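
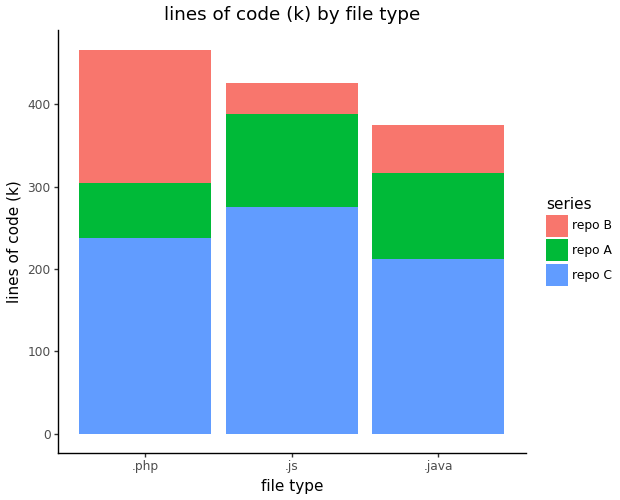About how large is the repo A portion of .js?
≈ 100

repo A top ≈ 400, bottom ≈ 300; segment ≈ 100.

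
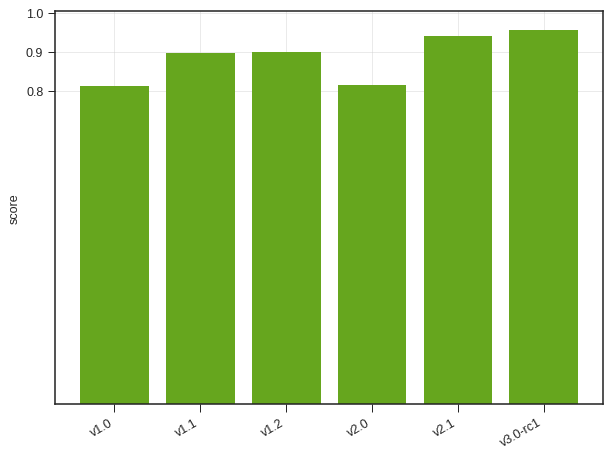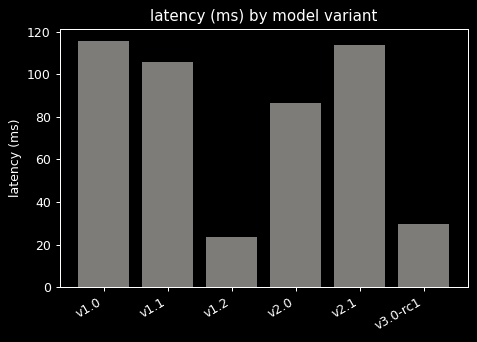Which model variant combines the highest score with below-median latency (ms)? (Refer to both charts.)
v3.0-rc1

Chart 2 median latency (ms) ≈ 100; below-median model variants: v1.2, v2.0, v3.0-rc1. Among those, v3.0-rc1 has the highest score (≈ 1).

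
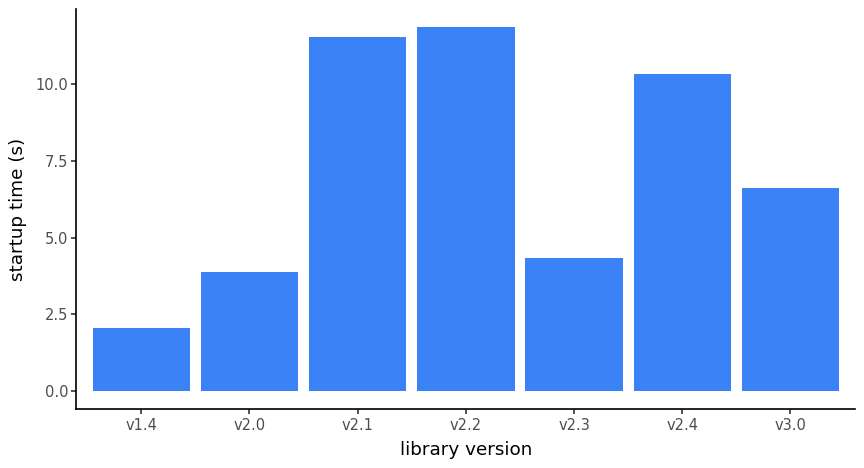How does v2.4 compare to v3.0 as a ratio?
≈ 1.43×

v2.4 ≈ 10, v3.0 ≈ 7; 10/7 ≈ 1.43.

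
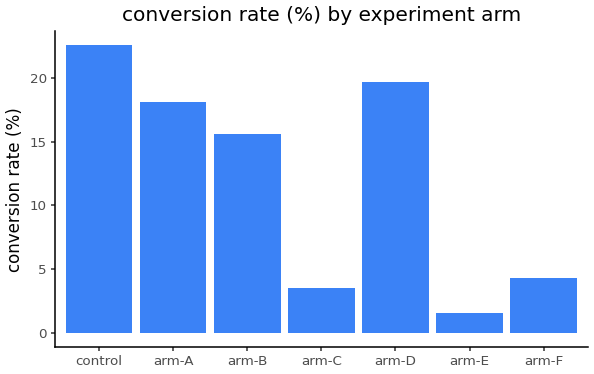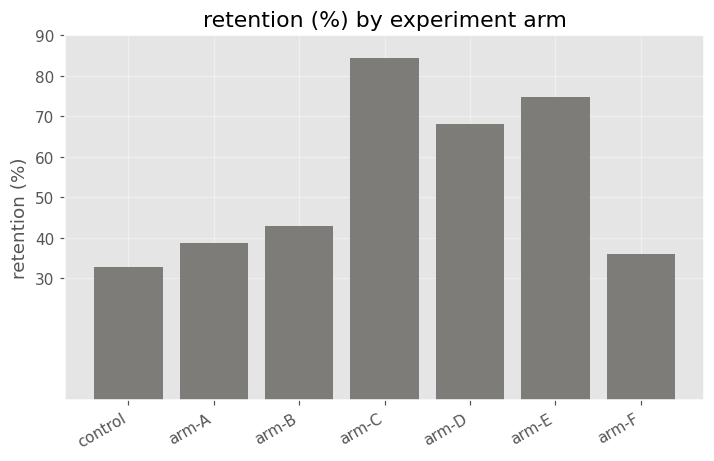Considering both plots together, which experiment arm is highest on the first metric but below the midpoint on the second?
Chart 2 median retention (%) ≈ 40; below-median experiment arms: control, arm-A, arm-F. Among those, control has the highest conversion rate (%) (≈ 25).

control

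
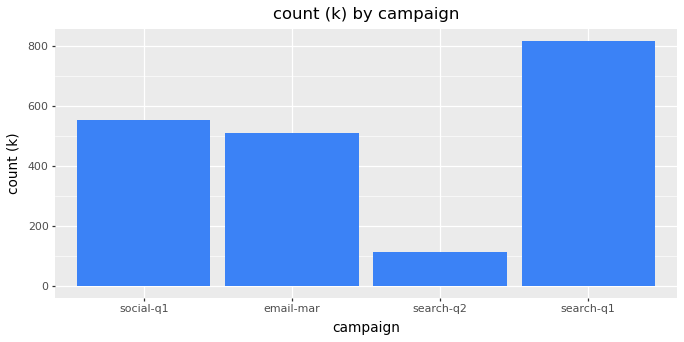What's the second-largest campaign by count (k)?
social-q1

Top 3: search-q1 ≈ 800, social-q1 ≈ 600, email-mar ≈ 500.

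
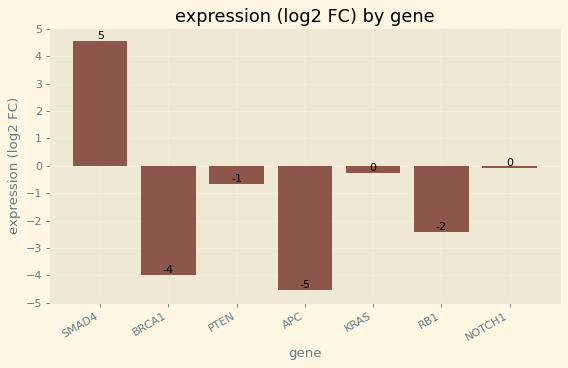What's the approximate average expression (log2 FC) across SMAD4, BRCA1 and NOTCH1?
≈ 0

(5 + -4 + 0) / 3 ≈ 0.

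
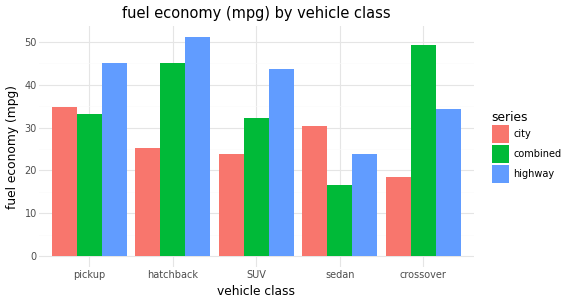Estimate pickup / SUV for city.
pickup ≈ 35, SUV ≈ 25; 35/25 ≈ 1.4.

≈ 1.4×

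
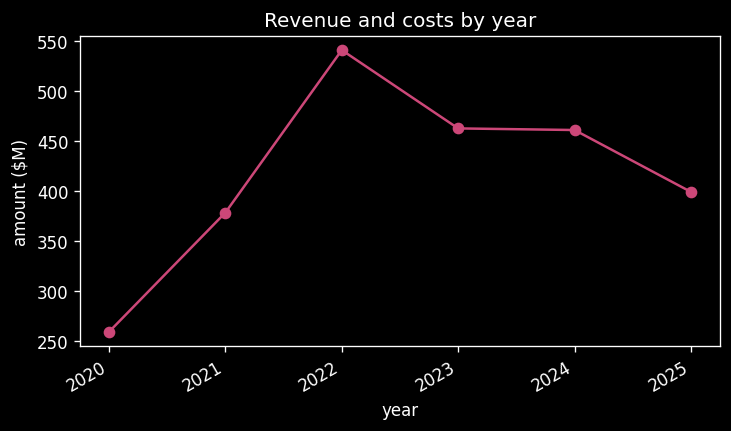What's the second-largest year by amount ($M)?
2023

Top 3: 2022 ≈ 550, 2023 ≈ 475, 2024 ≈ 450.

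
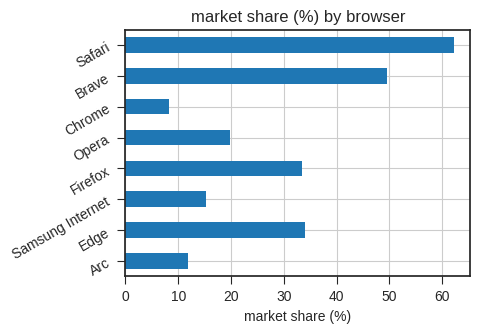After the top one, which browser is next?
Brave

Top 3: Safari ≈ 60, Brave ≈ 50, Edge ≈ 30.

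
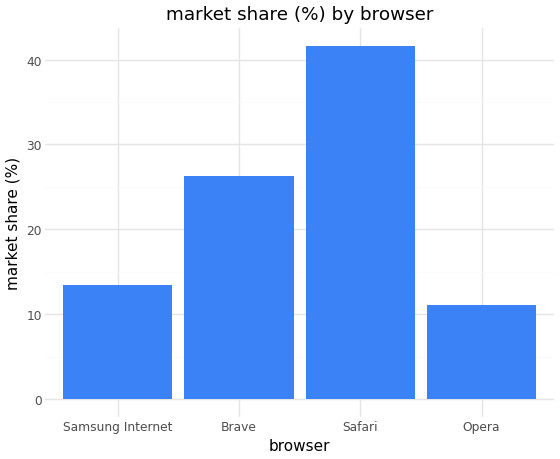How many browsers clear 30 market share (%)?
Above 30: Safari.

1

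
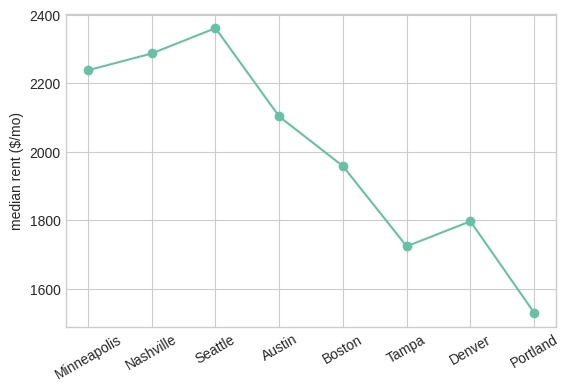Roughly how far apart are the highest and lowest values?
Max Seattle ≈ 2400, min Portland ≈ 1500; range ≈ 900.

≈ 900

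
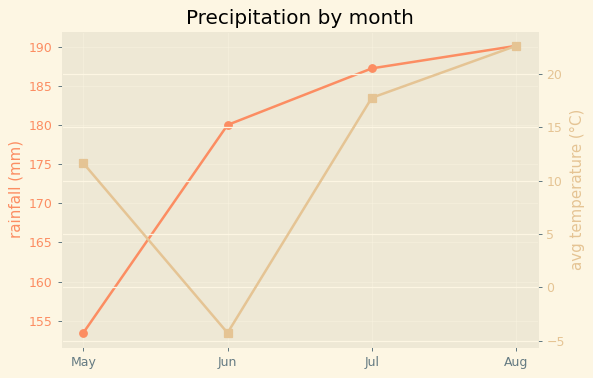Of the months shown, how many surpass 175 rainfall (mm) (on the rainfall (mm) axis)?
3

Above 175: Jun, Jul, Aug.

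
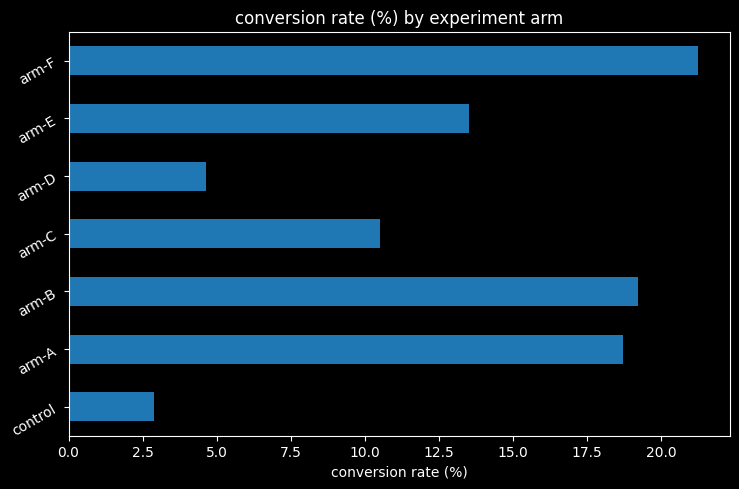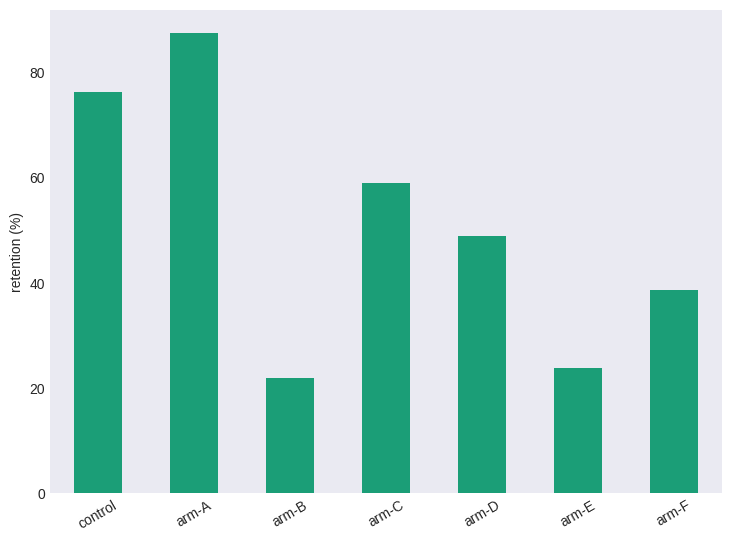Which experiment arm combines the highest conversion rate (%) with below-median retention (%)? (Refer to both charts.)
Chart 2 median retention (%) ≈ 50; below-median experiment arms: arm-B, arm-E, arm-F. Among those, arm-F has the highest conversion rate (%) (≈ 22).

arm-F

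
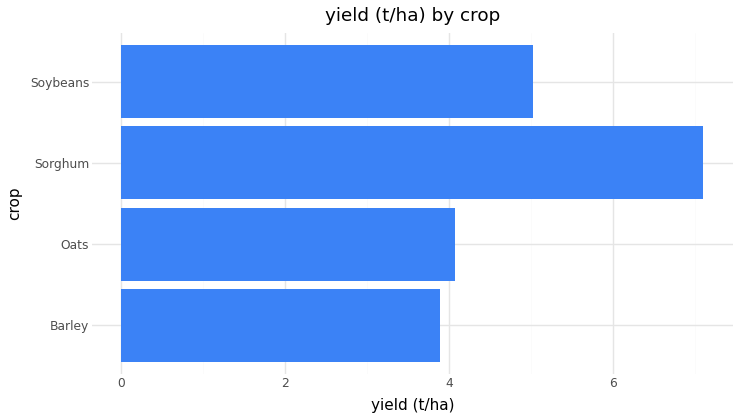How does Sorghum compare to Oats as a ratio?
≈ 1.75×

Sorghum ≈ 7, Oats ≈ 4; 7/4 ≈ 1.75.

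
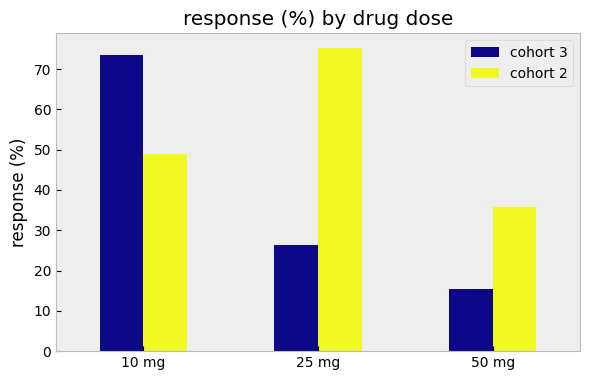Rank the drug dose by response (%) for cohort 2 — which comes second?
10 mg

Top 3 for cohort 2: 25 mg ≈ 80, 10 mg ≈ 50, 50 mg ≈ 40.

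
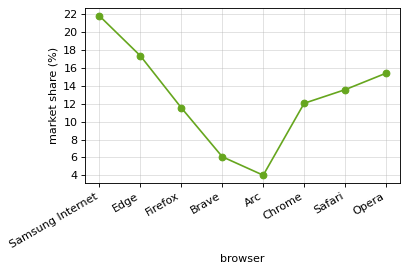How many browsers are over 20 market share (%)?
1

Above 20: Samsung Internet.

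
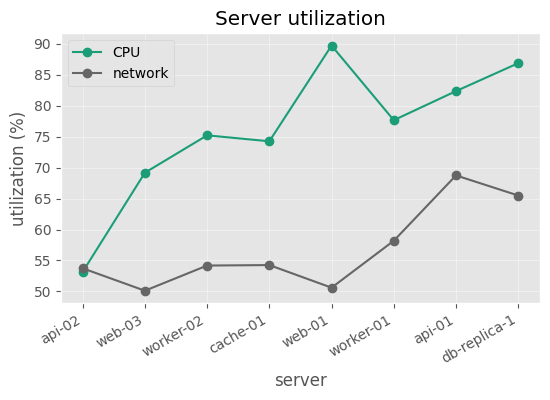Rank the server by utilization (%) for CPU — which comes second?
db-replica-1

Top 3 for CPU: web-01 ≈ 90, db-replica-1 ≈ 85, api-01 ≈ 80.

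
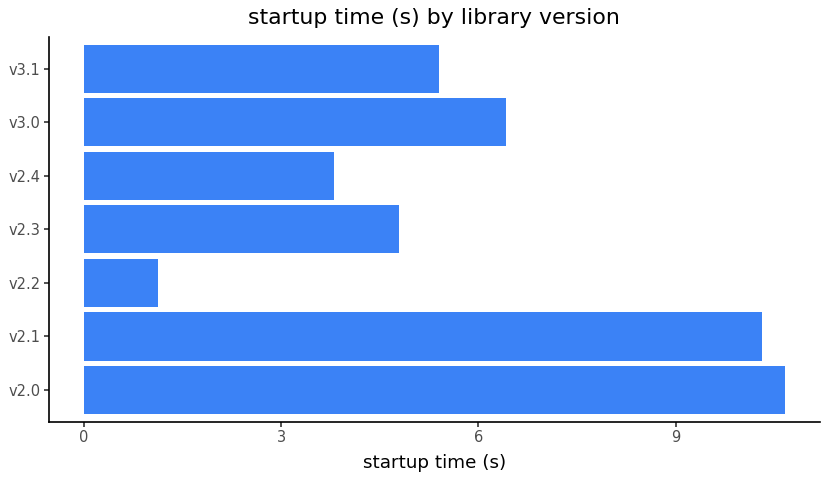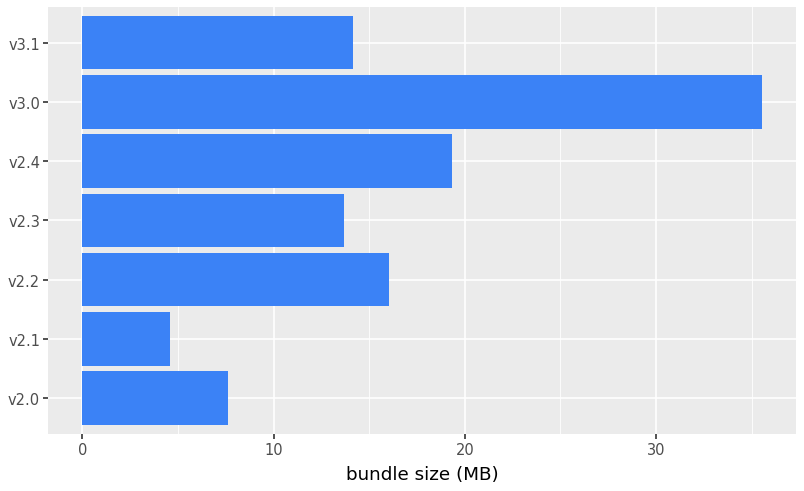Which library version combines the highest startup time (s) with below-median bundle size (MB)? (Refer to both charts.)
Chart 2 median bundle size (MB) ≈ 15; below-median library versions: v2.0, v2.1, v2.3. Among those, v2.0 has the highest startup time (s) (≈ 11).

v2.0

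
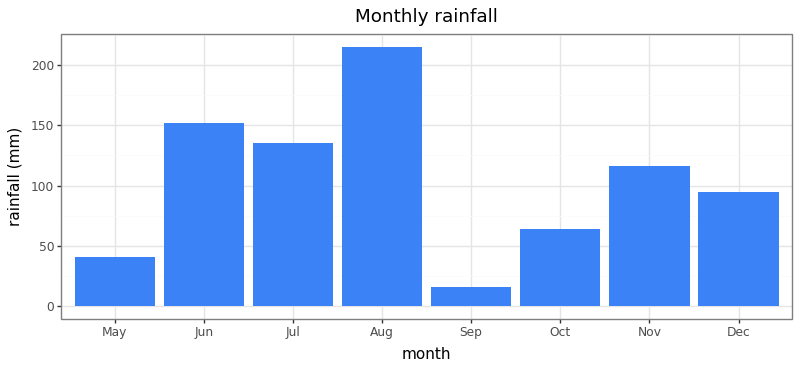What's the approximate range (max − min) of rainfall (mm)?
≈ 200

Max Aug ≈ 220, min Sep ≈ 20; range ≈ 200.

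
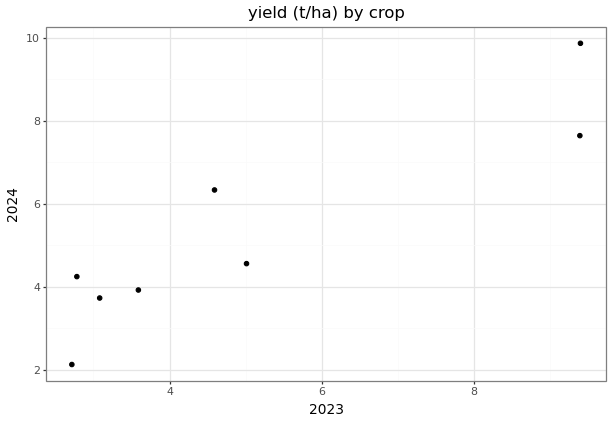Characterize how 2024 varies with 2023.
positive, strong

Points are positively correlated; strong (|r| ≈ 0.9).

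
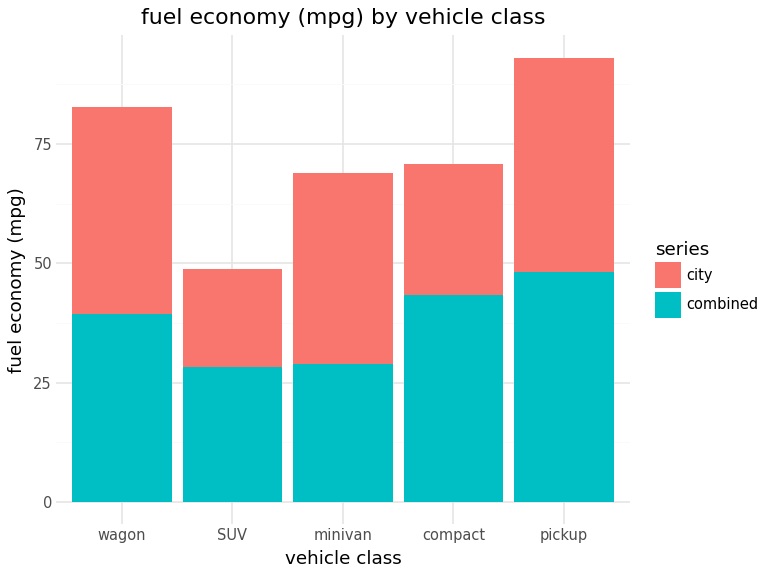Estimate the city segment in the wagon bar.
≈ 40

city top ≈ 80, bottom ≈ 40; segment ≈ 40.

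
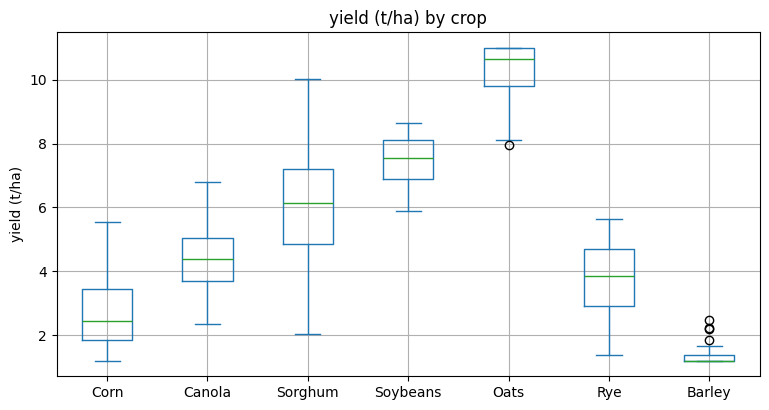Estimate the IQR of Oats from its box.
Q3 ≈ 11, Q1 ≈ 10; IQR ≈ 1.

≈ 1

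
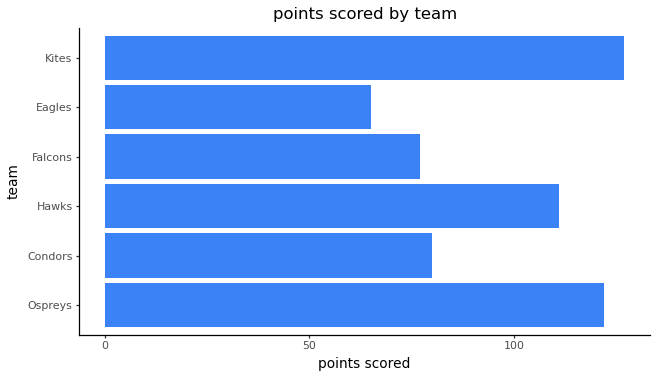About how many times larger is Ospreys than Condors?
Ospreys ≈ 120, Condors ≈ 80; 120/80 ≈ 1.5.

≈ 1.5×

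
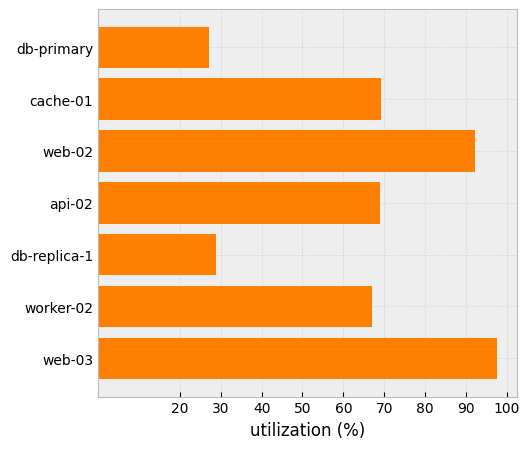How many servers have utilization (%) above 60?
5

Above 60: cache-01, web-02, api-02, worker-02, web-03.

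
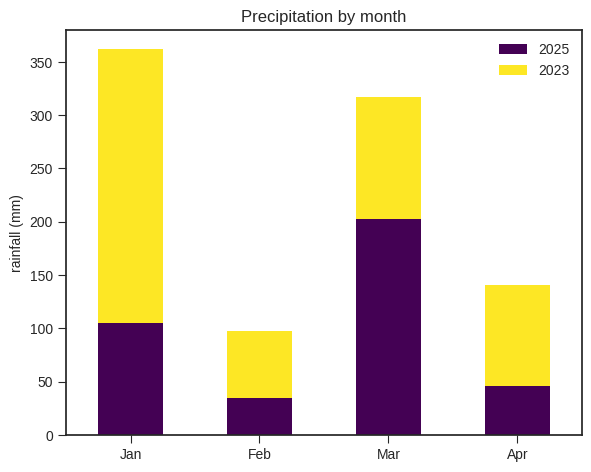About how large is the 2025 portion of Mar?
≈ 200

2025 top ≈ 200, bottom ≈ 0; segment ≈ 200.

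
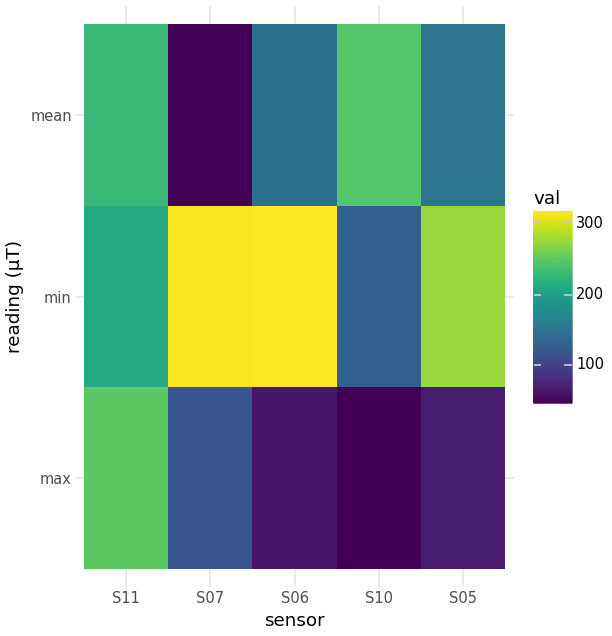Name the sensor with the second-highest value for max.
Top 3 for max: S11 ≈ 250, S07 ≈ 125, S05 ≈ 75.

S07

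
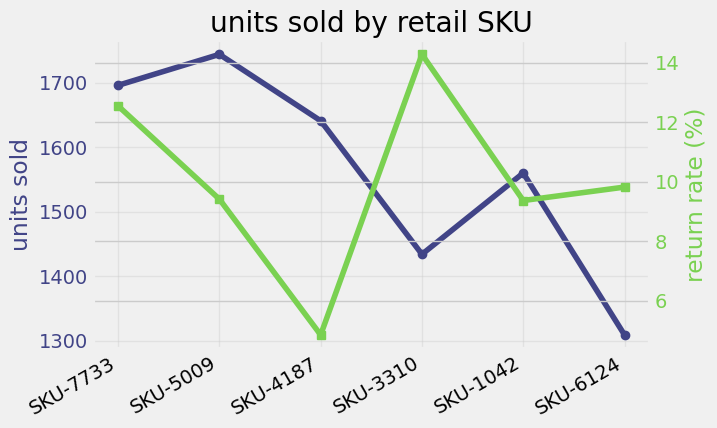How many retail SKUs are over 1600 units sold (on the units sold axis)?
3

Above 1600: SKU-7733, SKU-5009, SKU-4187.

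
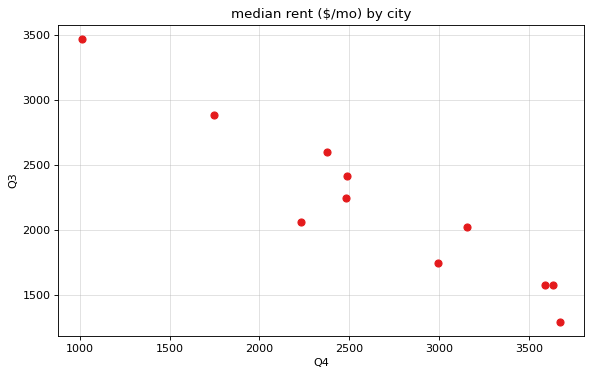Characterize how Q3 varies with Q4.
negative, strong

Points are negatively correlated; strong (|r| ≈ 1.0).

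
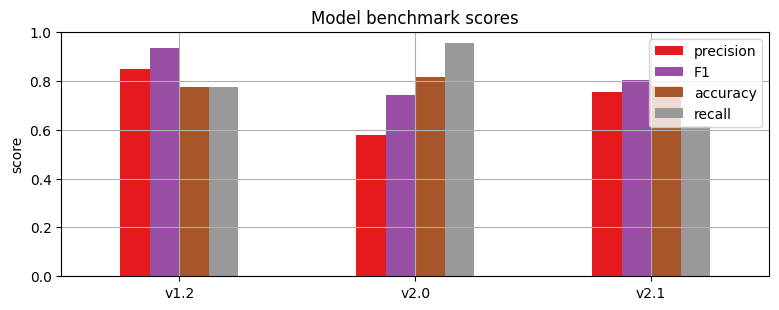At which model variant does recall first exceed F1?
v1.2: recall ≈ 0.8 vs F1 ≈ 0.9 (not yet); v2.0: recall ≈ 1.0 vs F1 ≈ 0.7 (first crossover).

v2.0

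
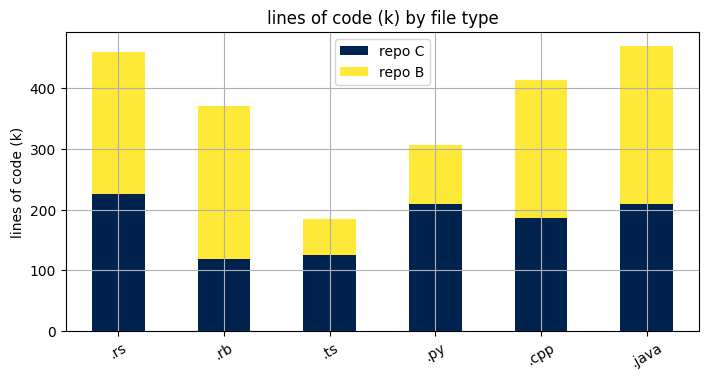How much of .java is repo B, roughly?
repo B top ≈ 450, bottom ≈ 200; segment ≈ 250.

≈ 250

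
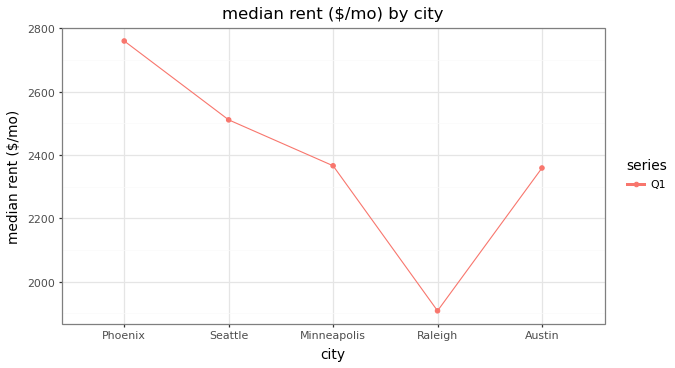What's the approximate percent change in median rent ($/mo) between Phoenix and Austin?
Phoenix ≈ 2800, Austin ≈ 2400; (2400 − 2800) / 2800 ≈ -14.3%.

≈ -14.3%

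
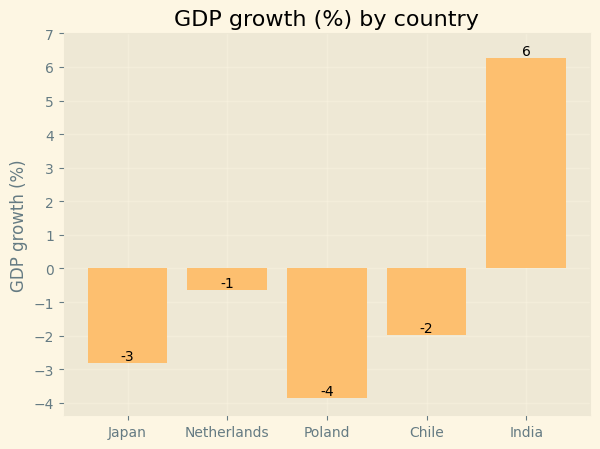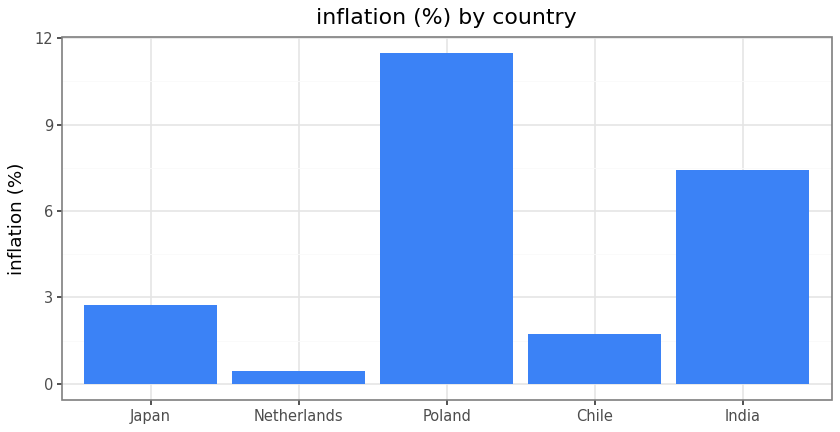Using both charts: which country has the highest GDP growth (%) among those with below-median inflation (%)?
Netherlands

Chart 2 median inflation (%) ≈ 2; below-median countries: Netherlands, Chile. Among those, Netherlands has the highest GDP growth (%) (≈ -1).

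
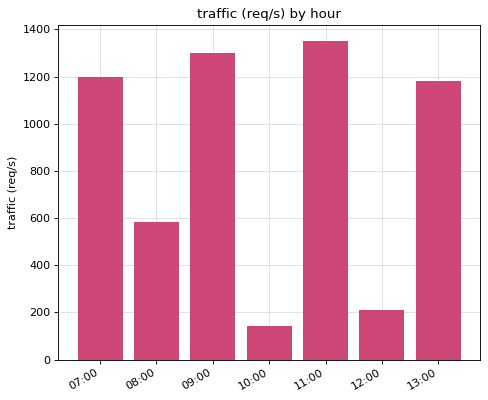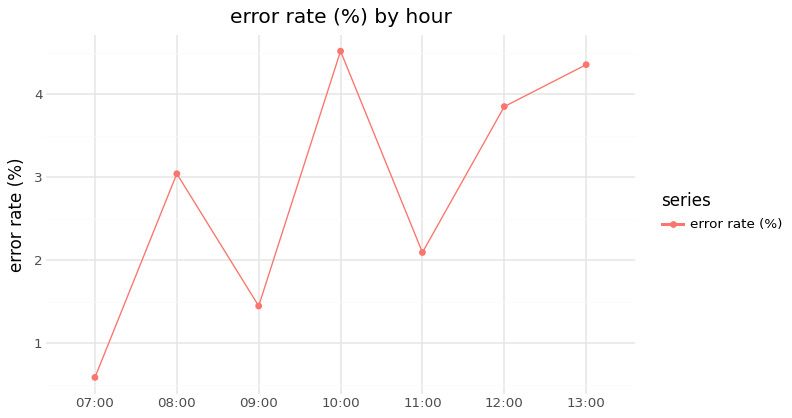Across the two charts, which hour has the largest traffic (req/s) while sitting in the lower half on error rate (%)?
Chart 2 median error rate (%) ≈ 3; below-median hours: 07:00, 09:00, 11:00. Among those, 11:00 has the highest traffic (req/s) (≈ 1400).

11:00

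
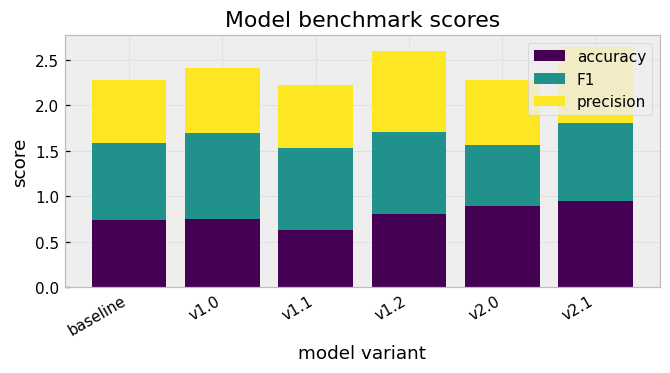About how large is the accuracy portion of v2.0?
accuracy top ≈ 1.0, bottom ≈ 0.0; segment ≈ 1.0.

≈ 1.0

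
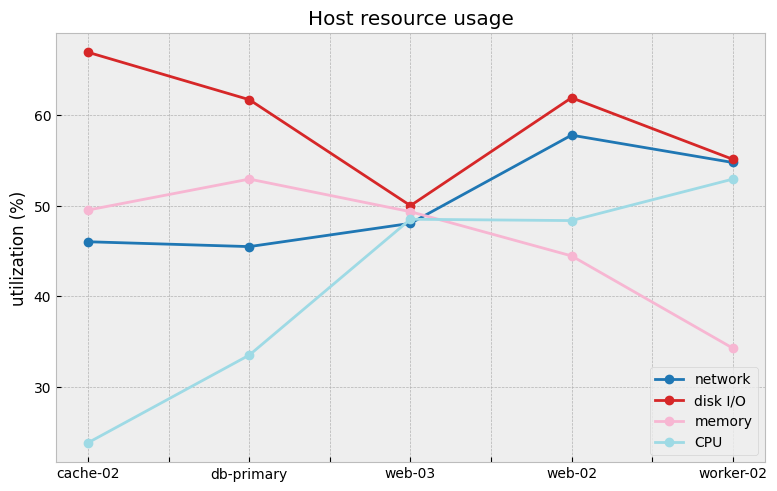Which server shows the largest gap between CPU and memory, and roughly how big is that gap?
cache-02, ≈ 25 %

cache-02: CPU ≈ 25, memory ≈ 50 → gap ≈ 25. Next-largest (db-primary) is only ≈ 20.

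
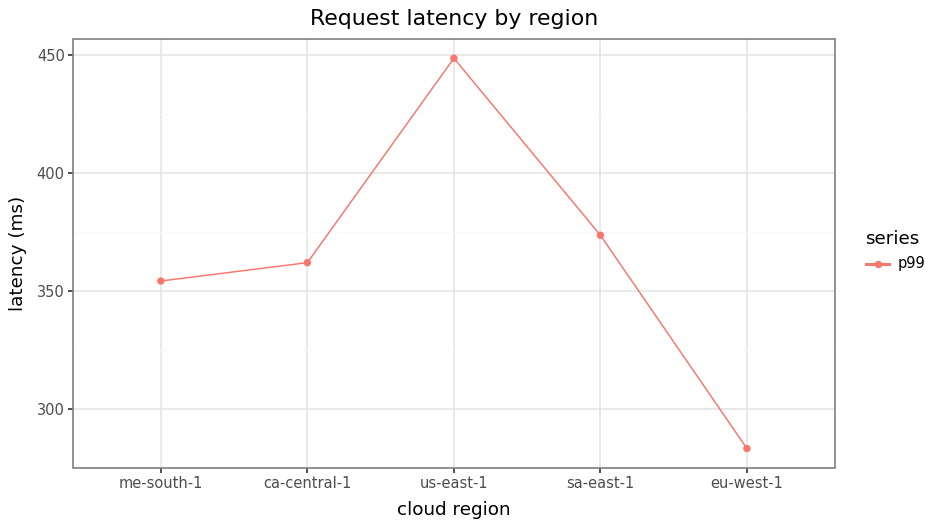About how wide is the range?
Max us-east-1 ≈ 440, min eu-west-1 ≈ 280; range ≈ 160.

≈ 160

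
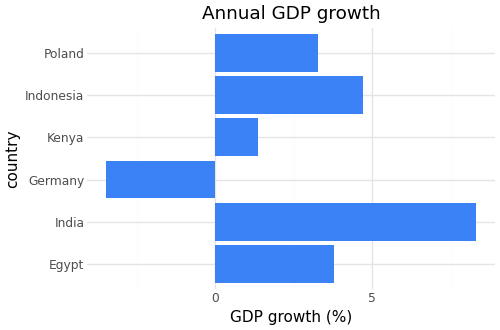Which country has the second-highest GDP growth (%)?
Indonesia

Top 3: India ≈ 8, Indonesia ≈ 5, Egypt ≈ 4.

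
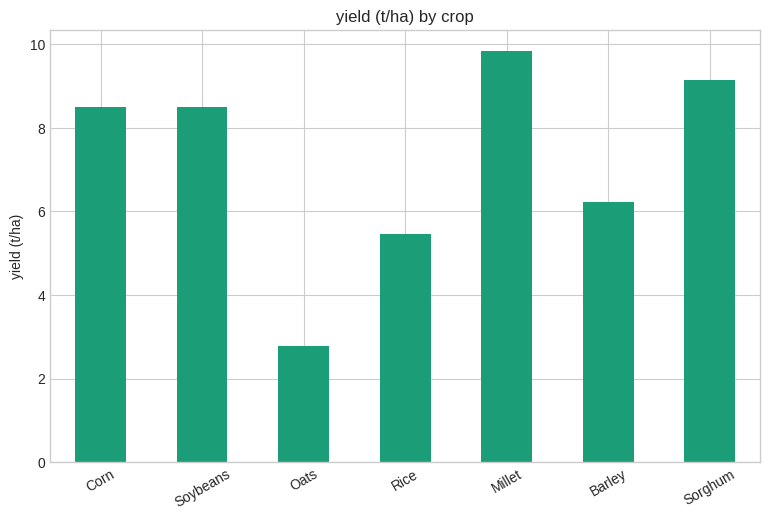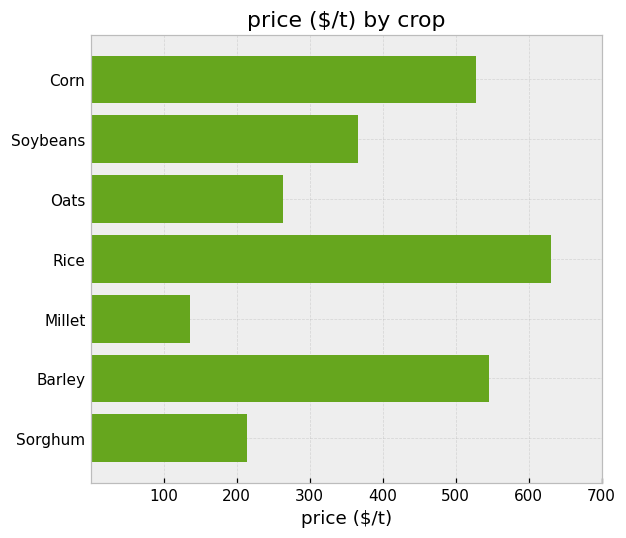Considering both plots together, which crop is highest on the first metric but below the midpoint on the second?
Millet

Chart 2 median price ($/t) ≈ 400; below-median crops: Oats, Millet, Sorghum. Among those, Millet has the highest yield (t/ha) (≈ 10).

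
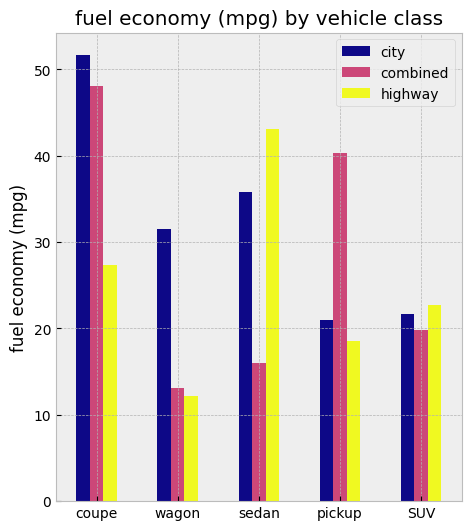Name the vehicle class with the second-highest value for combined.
pickup

Top 3 for combined: coupe ≈ 50, pickup ≈ 40, SUV ≈ 20.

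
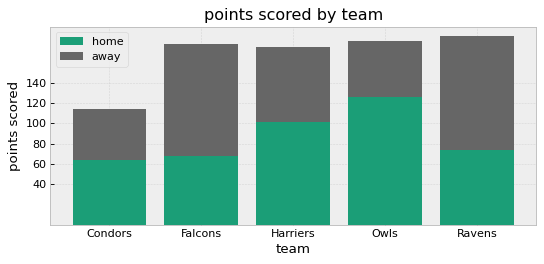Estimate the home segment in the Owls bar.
home top ≈ 120, bottom ≈ 0; segment ≈ 120.

≈ 120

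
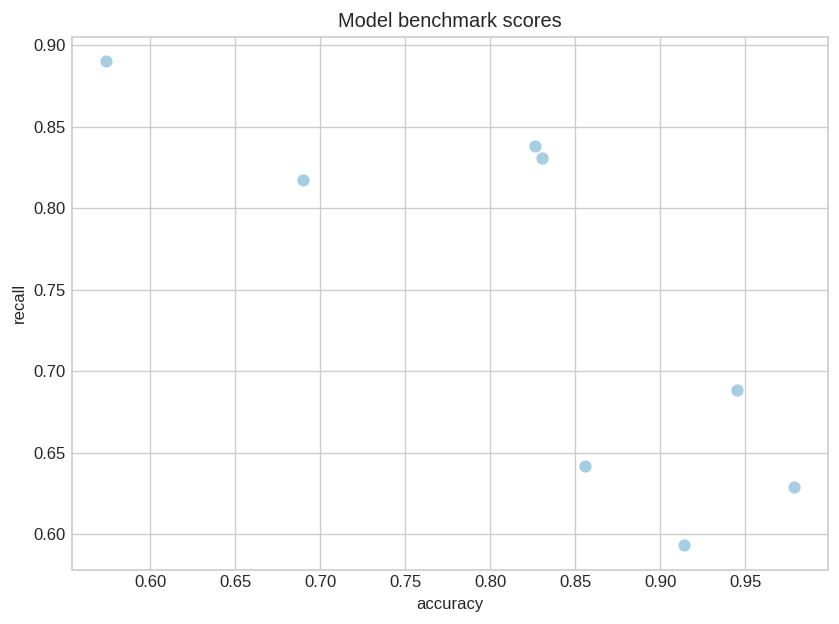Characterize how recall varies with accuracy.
negative, strong

Points are negatively correlated; strong (|r| ≈ 0.8).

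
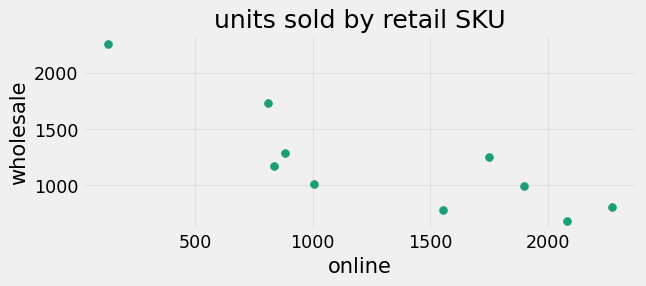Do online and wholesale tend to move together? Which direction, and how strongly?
Points are negatively correlated; strong (|r| ≈ 0.8).

negative, strong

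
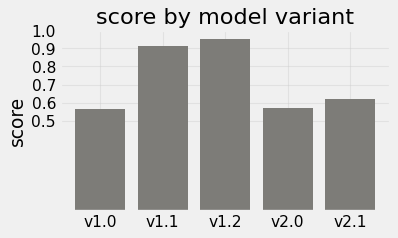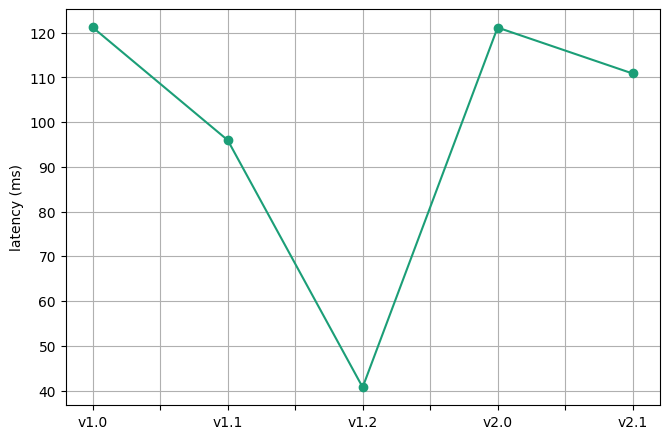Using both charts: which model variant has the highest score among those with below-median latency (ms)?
v1.2

Chart 2 median latency (ms) ≈ 120; below-median model variants: v1.1, v1.2. Among those, v1.2 has the highest score (≈ 1).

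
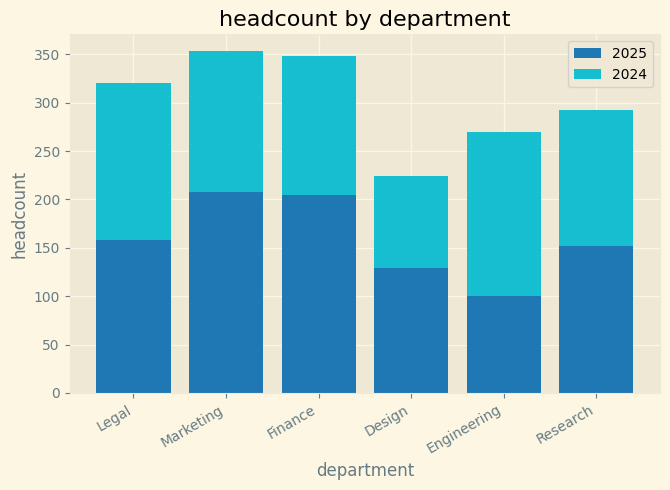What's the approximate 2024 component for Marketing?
≈ 150

2024 top ≈ 350, bottom ≈ 200; segment ≈ 150.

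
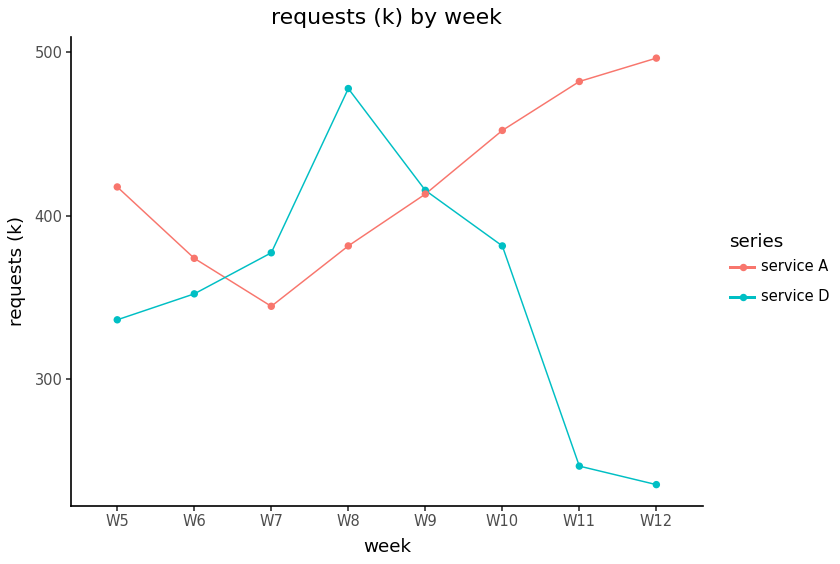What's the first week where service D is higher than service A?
W7

W6: service D ≈ 350 vs service A ≈ 375 (not yet); W7: service D ≈ 375 vs service A ≈ 350 (first crossover).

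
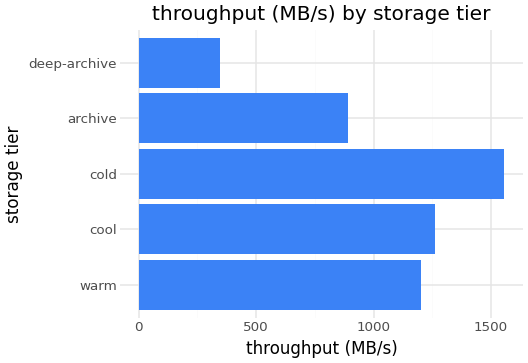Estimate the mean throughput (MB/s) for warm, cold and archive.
(1200 + 1600 + 800) / 3 ≈ 1200.

≈ 1200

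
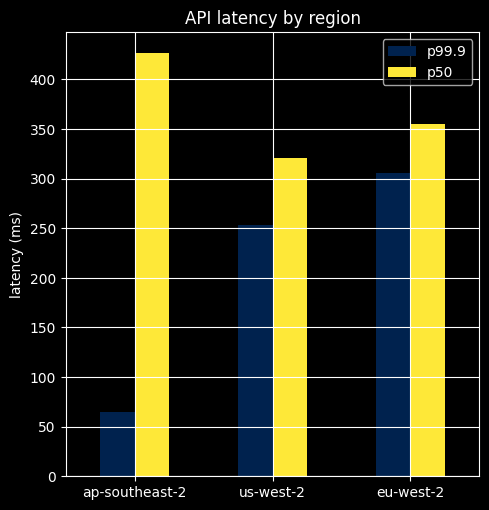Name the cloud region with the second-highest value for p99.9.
Top 3 for p99.9: eu-west-2 ≈ 300, us-west-2 ≈ 250, ap-southeast-2 ≈ 50.

us-west-2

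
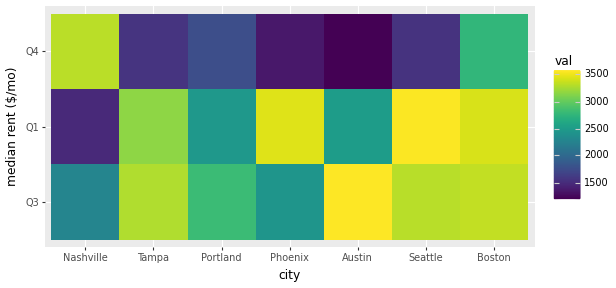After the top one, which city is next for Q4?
Boston

Top 3 for Q4: Nashville ≈ 3400, Boston ≈ 2800, Portland ≈ 1800.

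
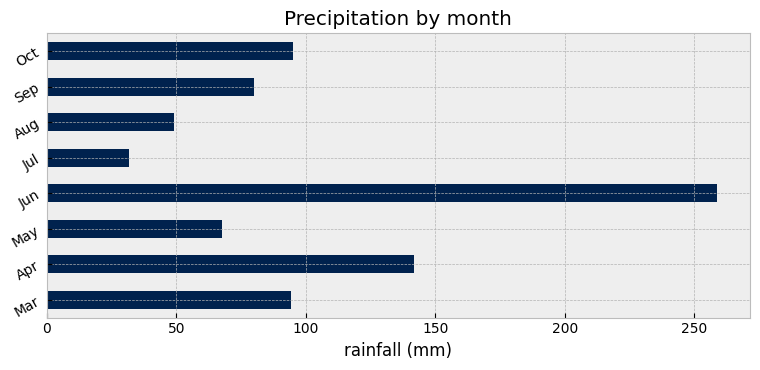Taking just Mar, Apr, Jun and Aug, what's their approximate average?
(100 + 150 + 250 + 50) / 4 ≈ 138.

≈ 138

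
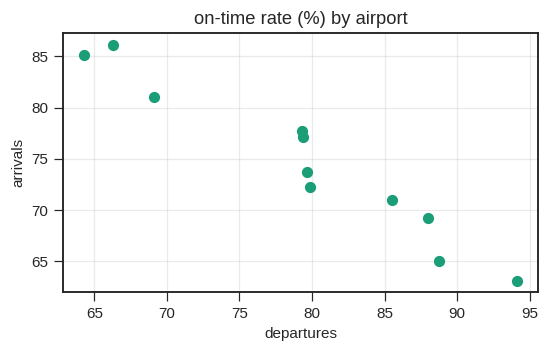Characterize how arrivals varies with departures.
negative, strong

Points are negatively correlated; strong (|r| ≈ 1.0).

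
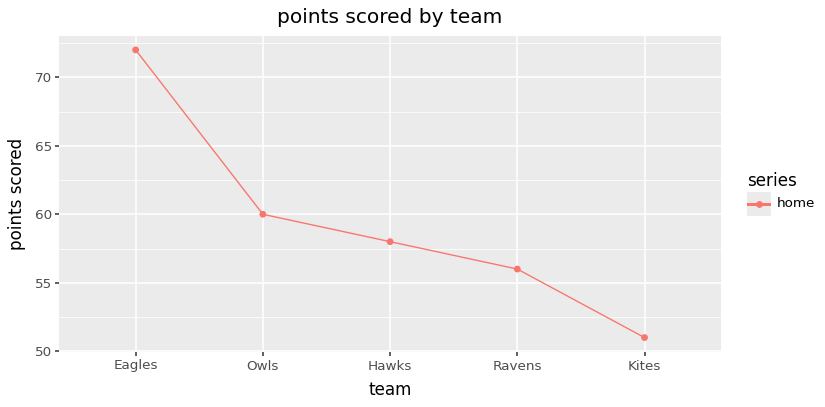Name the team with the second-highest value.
Top 3: Eagles ≈ 72, Owls ≈ 60, Hawks ≈ 58.

Owls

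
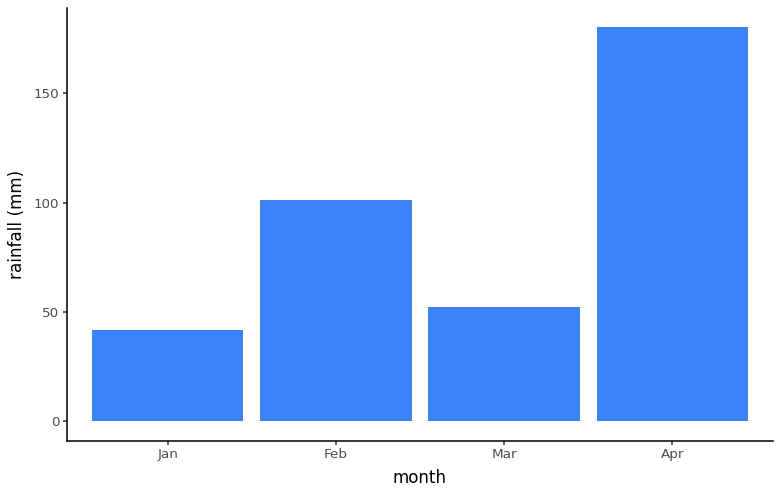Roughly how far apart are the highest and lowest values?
Max Apr ≈ 180, min Jan ≈ 40; range ≈ 140.

≈ 140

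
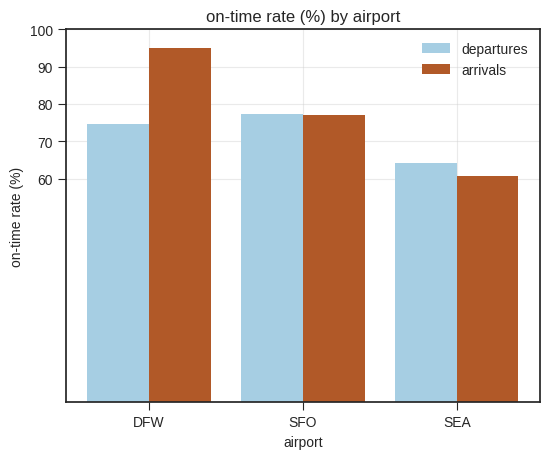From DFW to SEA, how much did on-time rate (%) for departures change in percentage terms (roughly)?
≈ -14.3%

DFW ≈ 70, SEA ≈ 60; (60 − 70) / 70 ≈ -14.3%.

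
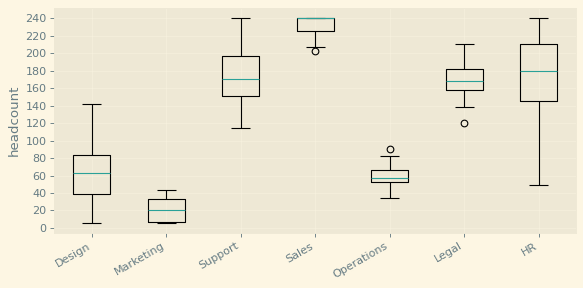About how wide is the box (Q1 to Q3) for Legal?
Q3 ≈ 180, Q1 ≈ 160; IQR ≈ 20.

≈ 20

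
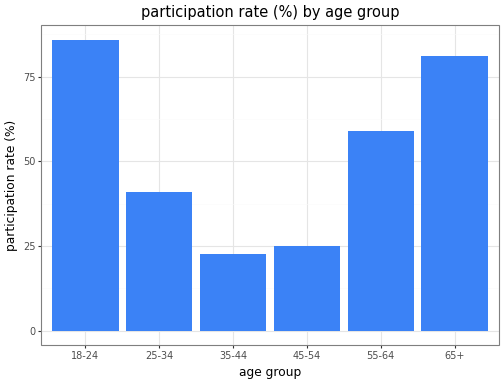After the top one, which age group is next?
Top 3: 18-24 ≈ 90, 65+ ≈ 80, 55-64 ≈ 60.

65+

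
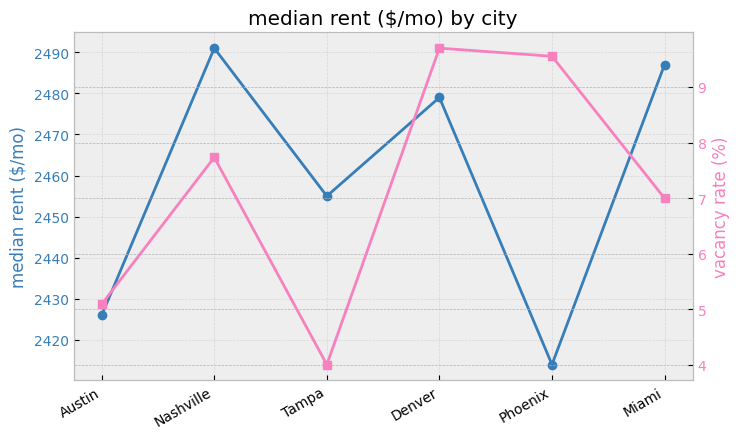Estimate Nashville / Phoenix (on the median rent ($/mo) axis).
Nashville ≈ 2490, Phoenix ≈ 2410; 2490/2410 ≈ 1.03.

≈ 1.03×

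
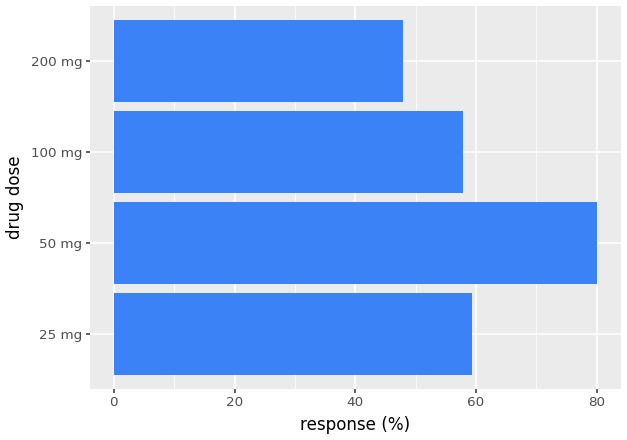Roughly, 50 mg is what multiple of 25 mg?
50 mg ≈ 80, 25 mg ≈ 60; 80/60 ≈ 1.33.

≈ 1.33×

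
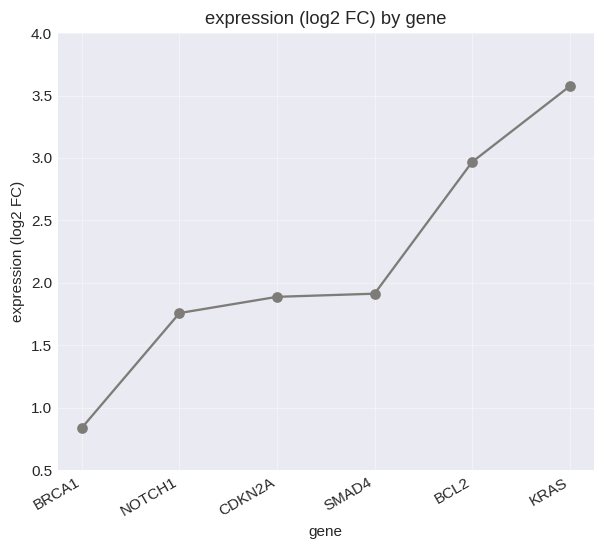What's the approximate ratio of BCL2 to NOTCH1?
BCL2 ≈ 3.0, NOTCH1 ≈ 2.0; 3.0/2.0 ≈ 1.5.

≈ 1.5×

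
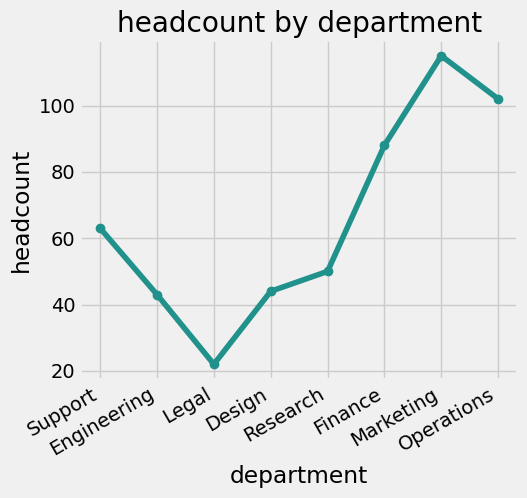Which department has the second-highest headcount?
Top 3: Marketing ≈ 120, Operations ≈ 100, Finance ≈ 90.

Operations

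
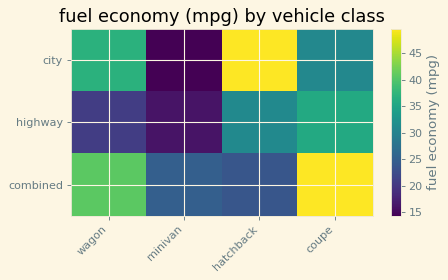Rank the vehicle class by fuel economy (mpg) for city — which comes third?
Top 4 for city: hatchback ≈ 50, wagon ≈ 35, coupe ≈ 30, minivan ≈ 15.

coupe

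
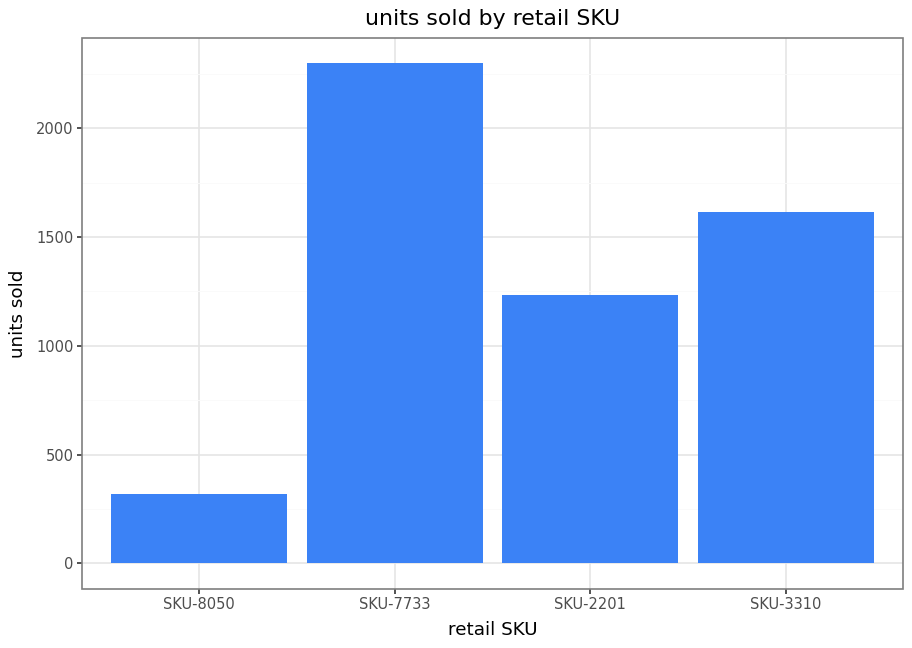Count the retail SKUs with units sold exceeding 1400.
Above 1400: SKU-7733, SKU-3310.

2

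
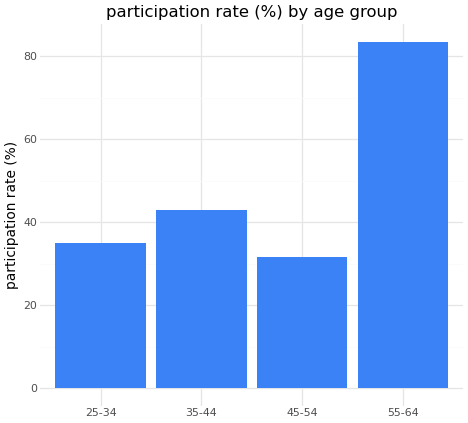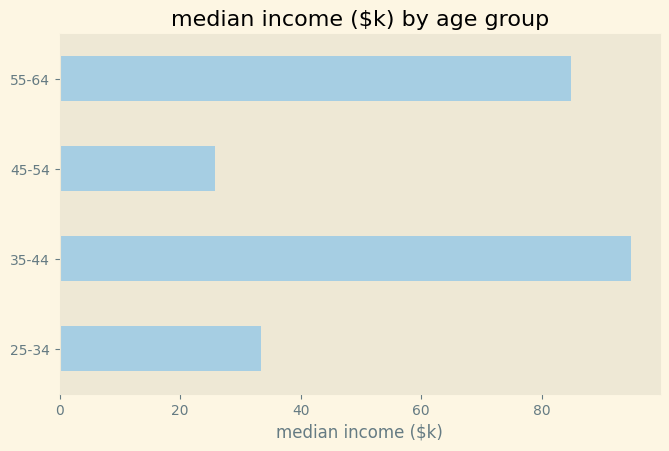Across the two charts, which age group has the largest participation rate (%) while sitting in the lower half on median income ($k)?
Chart 2 median median income ($k) ≈ 60; below-median age groups: 25-34, 45-54. Among those, 25-34 has the highest participation rate (%) (≈ 40).

25-34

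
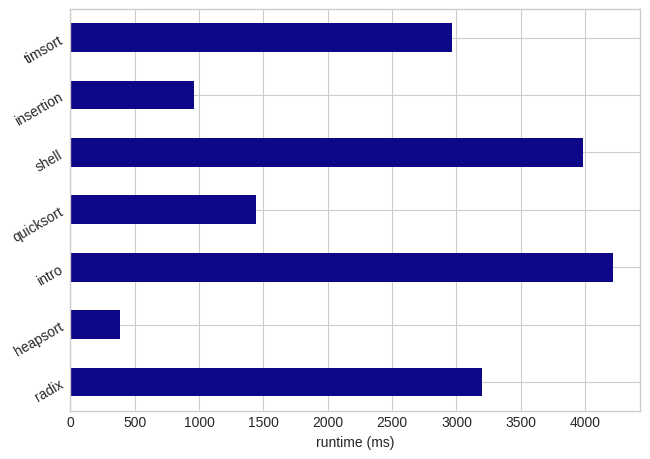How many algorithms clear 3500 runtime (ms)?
2

Above 3500: intro, shell.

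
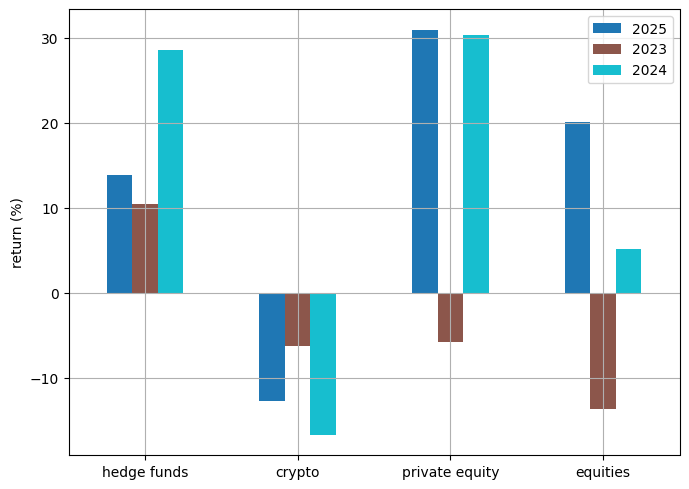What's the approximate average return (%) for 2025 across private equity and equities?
(30 + 20) / 2 ≈ 25.

≈ 25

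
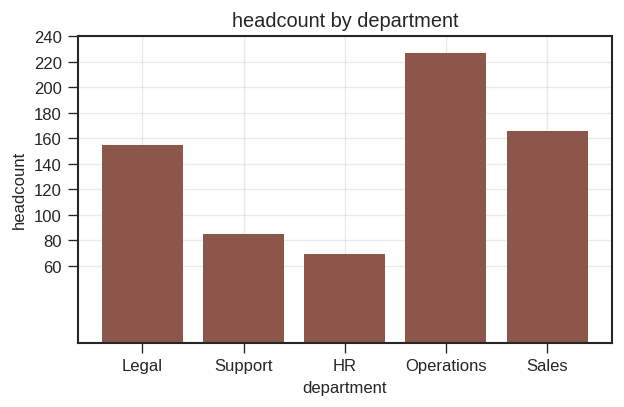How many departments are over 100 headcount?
3

Above 100: Legal, Operations, Sales.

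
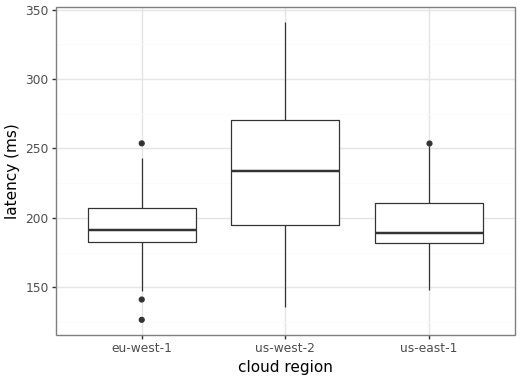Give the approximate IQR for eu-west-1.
≈ 20

Q3 ≈ 205, Q1 ≈ 185; IQR ≈ 20.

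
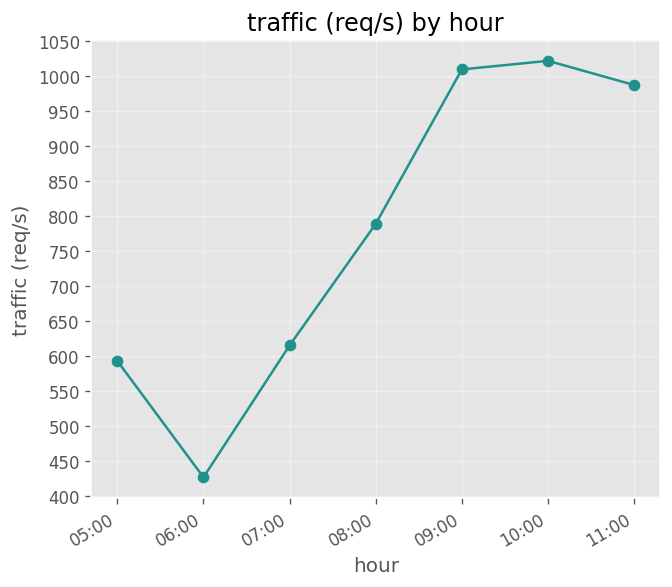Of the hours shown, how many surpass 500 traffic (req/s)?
6

Above 500: 05:00, 07:00, 08:00, 09:00, 10:00, 11:00.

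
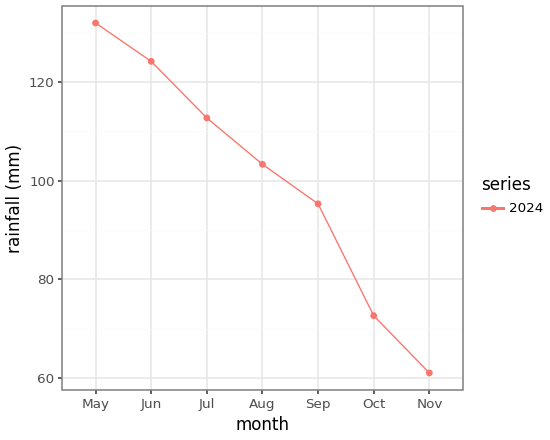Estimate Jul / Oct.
Jul ≈ 110, Oct ≈ 70; 110/70 ≈ 1.57.

≈ 1.57×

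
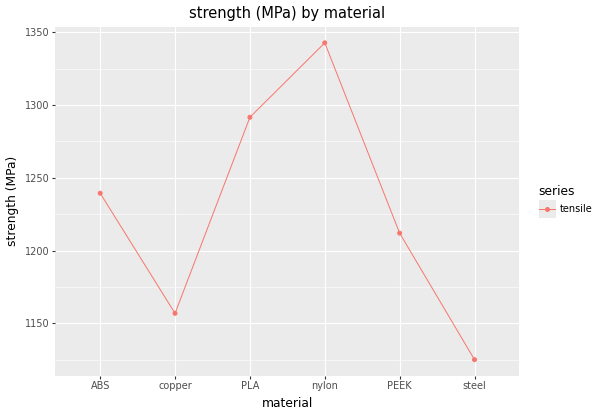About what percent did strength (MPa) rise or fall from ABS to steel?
≈ -9.7%

ABS ≈ 1240, steel ≈ 1120; (1120 − 1240) / 1240 ≈ -9.7%.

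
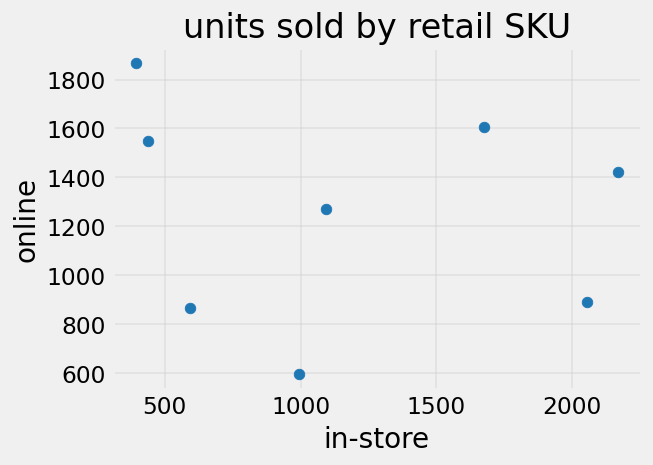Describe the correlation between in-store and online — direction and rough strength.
no clear correlation

Points are roughly uncorrelated; weak (|r| ≈ 0.2).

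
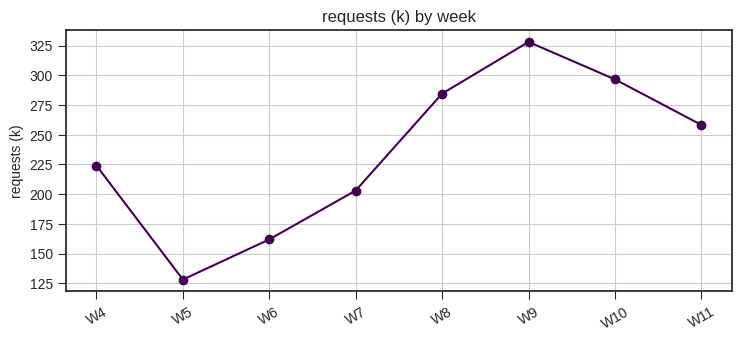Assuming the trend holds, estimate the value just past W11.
Last three: 320, 300, 260 → slope ≈ -30/step → next ≈ 230.

≈ 230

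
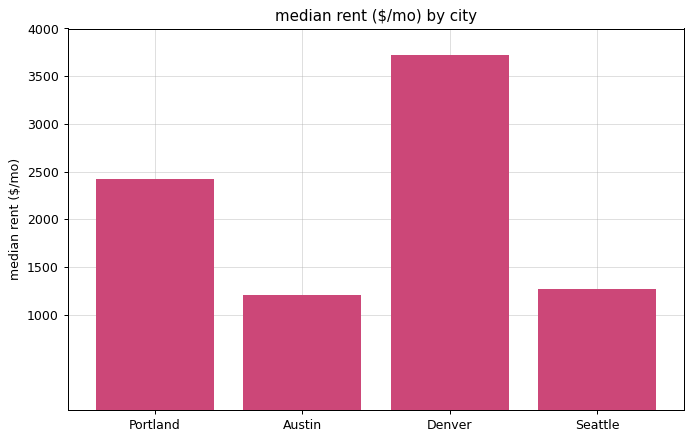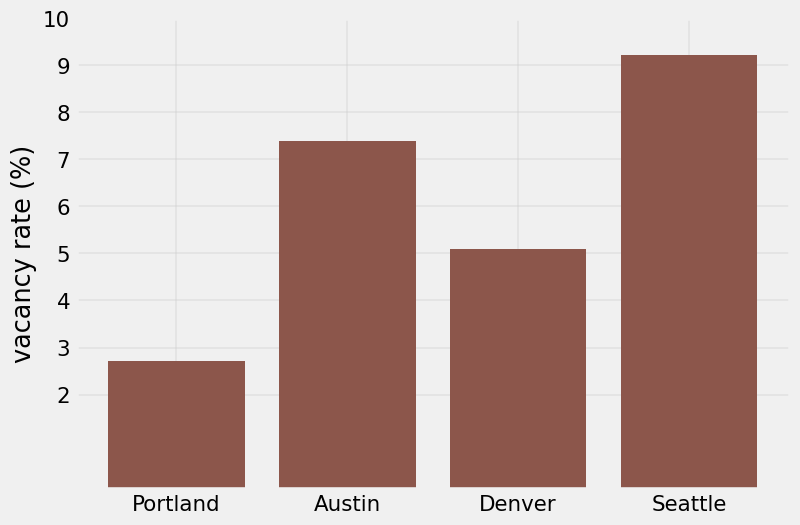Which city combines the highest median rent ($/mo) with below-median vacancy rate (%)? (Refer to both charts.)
Denver

Chart 2 median vacancy rate (%) ≈ 6; below-median cities: Portland, Denver. Among those, Denver has the highest median rent ($/mo) (≈ 3500).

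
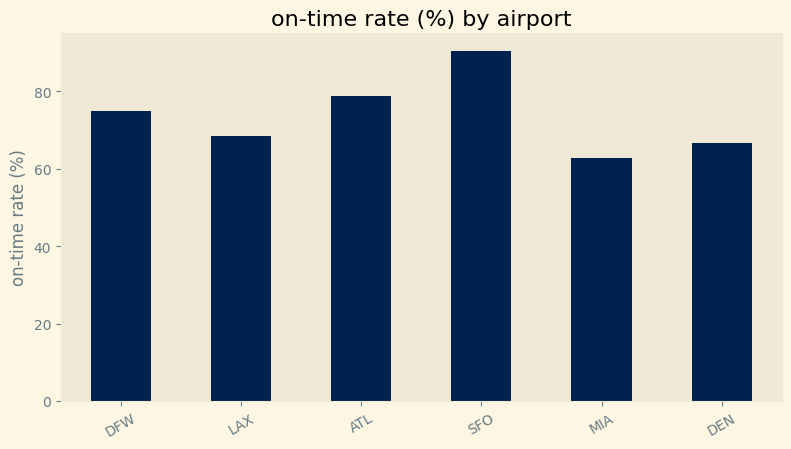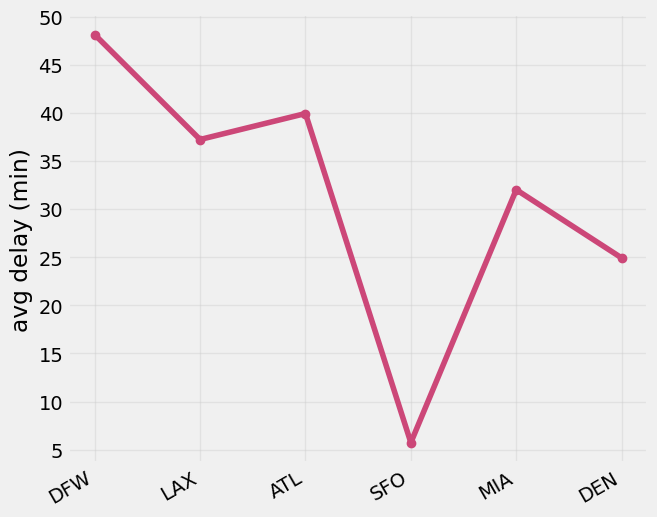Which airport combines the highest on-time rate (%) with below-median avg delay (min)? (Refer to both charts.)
Chart 2 median avg delay (min) ≈ 35; below-median airports: SFO, MIA, DEN. Among those, SFO has the highest on-time rate (%) (≈ 90).

SFO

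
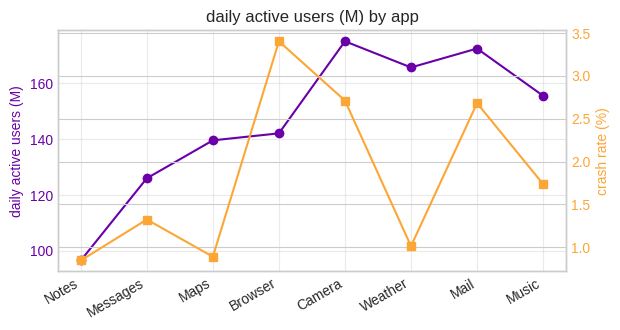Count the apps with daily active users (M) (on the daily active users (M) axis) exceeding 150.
4

Above 150: Camera, Weather, Mail, Music.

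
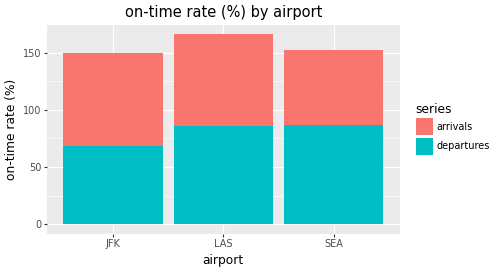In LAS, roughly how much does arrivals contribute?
≈ 80

arrivals top ≈ 160, bottom ≈ 80; segment ≈ 80.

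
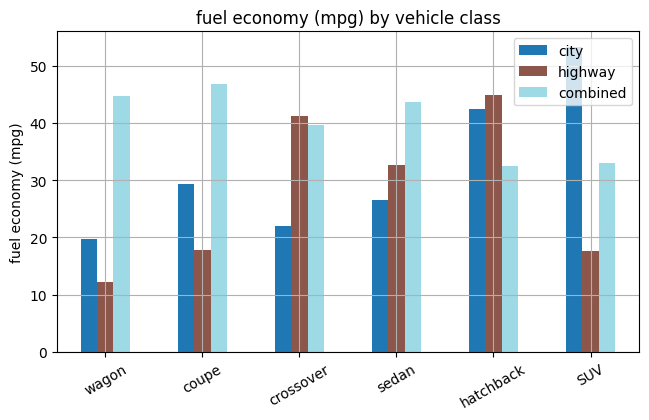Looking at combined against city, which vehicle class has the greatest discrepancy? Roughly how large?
wagon, ≈ 25 mpg

wagon: combined ≈ 45, city ≈ 20 → gap ≈ 25. Next-largest (SUV) is only ≈ 20.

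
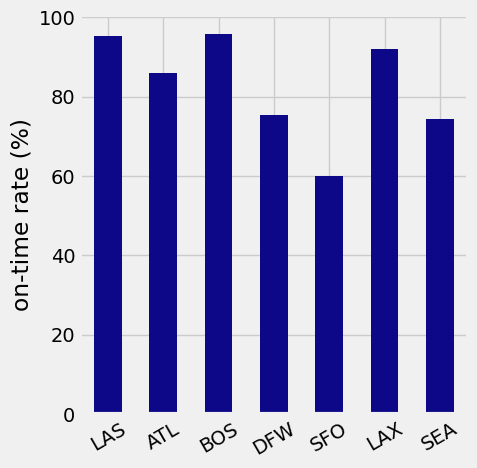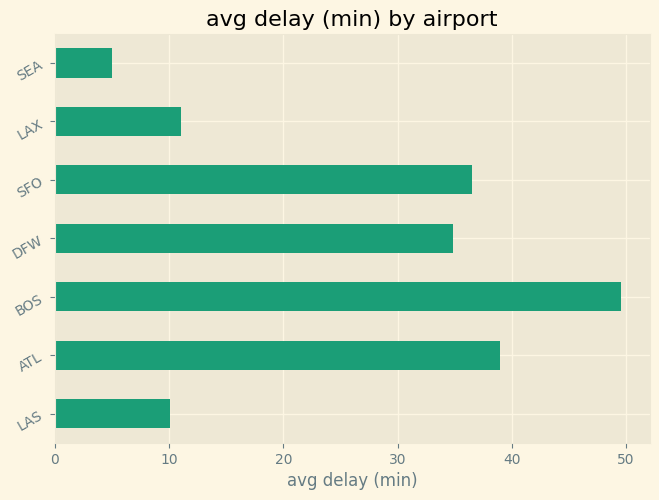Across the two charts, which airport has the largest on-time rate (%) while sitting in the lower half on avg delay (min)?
LAS

Chart 2 median avg delay (min) ≈ 35; below-median airports: LAS, LAX, SEA. Among those, LAS has the highest on-time rate (%) (≈ 100).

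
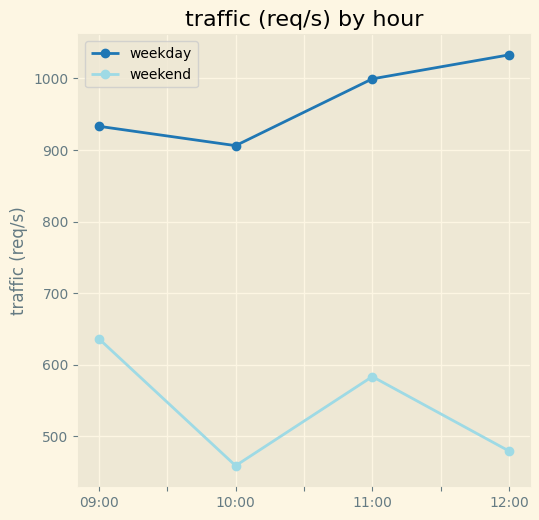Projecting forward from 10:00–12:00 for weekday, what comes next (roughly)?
Last three: 900, 1000, 1050 → slope ≈ 75/step → next ≈ 1125.

≈ 1125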